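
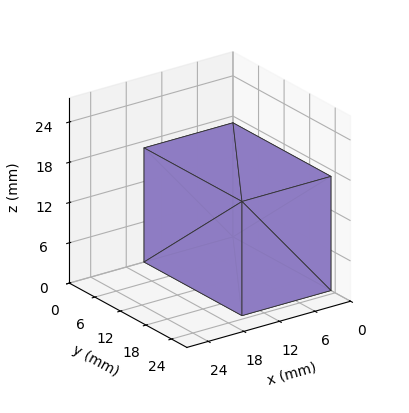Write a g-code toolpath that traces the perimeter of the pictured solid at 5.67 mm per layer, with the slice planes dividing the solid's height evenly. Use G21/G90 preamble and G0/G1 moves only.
Reading the render: the shape is a rectangular box, roughly 15 × 23 mm footprint and 17 mm tall (dimensions read to the nearest mm from the axis ticks). For the g-code, the solid's height is divided into equal slices at the stated Δz and each level perimeter traced with G1 moves after a G0 lift.

; perimeter-only toolpath
G21 ; units = mm
G90 ; absolute positioning
G28 ; home
; layer 1
G0 Z5.67
G0 X0.00 Y0.00
G1 X15.00 Y0.00
G1 X15.00 Y23.00
G1 X0.00 Y23.00
G1 X0.00 Y0.00
; layer 2
G0 Z11.33
G0 X0.00 Y0.00
G1 X15.00 Y0.00
G1 X15.00 Y23.00
G1 X0.00 Y23.00
G1 X0.00 Y0.00
; layer 3
G0 Z17.00
G0 X0.00 Y0.00
G1 X15.00 Y0.00
G1 X15.00 Y23.00
G1 X0.00 Y23.00
G1 X0.00 Y0.00
M2 ; end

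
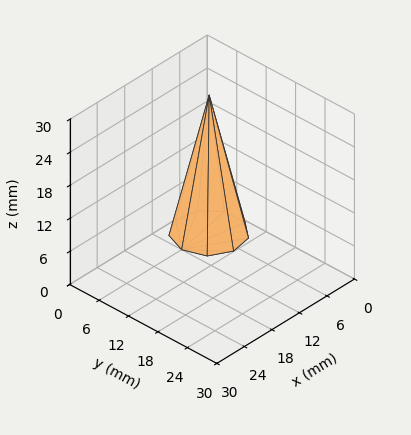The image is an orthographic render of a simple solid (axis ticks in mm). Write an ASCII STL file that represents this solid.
Reading the render: the shape is a regular 9-sided pyramid, base circumscribed radius ≈ 6 mm, apex at z ≈ 25 mm (dimensions read to the nearest mm from the axis ticks). For the STL, each face is triangulated and given an outward normal.

solid part
  facet normal 0.0000 0.0000 -1.0000
    outer loop
      vertex 7.0 11.9 0.0
      vertex 10.6 9.9 0.0
      vertex 12.0 6.0 0.0
    endloop
  endfacet
  facet normal 0.0000 0.0000 -1.0000
    outer loop
      vertex 3.0 11.2 0.0
      vertex 7.0 11.9 0.0
      vertex 12.0 6.0 0.0
    endloop
  endfacet
  facet normal 0.0000 0.0000 -1.0000
    outer loop
      vertex 0.4 8.1 0.0
      vertex 3.0 11.2 0.0
      vertex 12.0 6.0 0.0
    endloop
  endfacet
  facet normal 0.0000 0.0000 -1.0000
    outer loop
      vertex 0.4 3.9 0.0
      vertex 0.4 8.1 0.0
      vertex 12.0 6.0 0.0
    endloop
  endfacet
  facet normal 0.0000 0.0000 -1.0000
    outer loop
      vertex 3.0 0.8 0.0
      vertex 0.4 3.9 0.0
      vertex 12.0 6.0 0.0
    endloop
  endfacet
  facet normal 0.0000 0.0000 -1.0000
    outer loop
      vertex 7.0 0.1 0.0
      vertex 3.0 0.8 0.0
      vertex 12.0 6.0 0.0
    endloop
  endfacet
  facet normal 0.0000 0.0000 -1.0000
    outer loop
      vertex 10.6 2.1 0.0
      vertex 7.0 0.1 0.0
      vertex 12.0 6.0 0.0
    endloop
  endfacet
  facet normal 0.9181 0.3296 0.2203
    outer loop
      vertex 12.0 6.0 0.0
      vertex 10.6 9.9 0.0
      vertex 6.0 6.0 25.0
    endloop
  endfacet
  facet normal 0.4737 0.8527 0.2202
    outer loop
      vertex 10.6 9.9 0.0
      vertex 7.0 11.9 0.0
      vertex 6.0 6.0 25.0
    endloop
  endfacet
  facet normal -0.1682 0.9609 0.2200
    outer loop
      vertex 7.0 11.9 0.0
      vertex 3.0 11.2 0.0
      vertex 6.0 6.0 25.0
    endloop
  endfacet
  facet normal -0.7474 0.6269 0.2201
    outer loop
      vertex 3.0 11.2 0.0
      vertex 0.4 8.1 0.0
      vertex 6.0 6.0 25.0
    endloop
  endfacet
  facet normal -0.9758 0.0000 0.2186
    outer loop
      vertex 0.4 8.1 0.0
      vertex 0.4 3.9 0.0
      vertex 6.0 6.0 25.0
    endloop
  endfacet
  facet normal -0.7474 -0.6269 0.2201
    outer loop
      vertex 0.4 3.9 0.0
      vertex 3.0 0.8 0.0
      vertex 6.0 6.0 25.0
    endloop
  endfacet
  facet normal -0.1682 -0.9609 0.2200
    outer loop
      vertex 3.0 0.8 0.0
      vertex 7.0 0.1 0.0
      vertex 6.0 6.0 25.0
    endloop
  endfacet
  facet normal 0.4737 -0.8527 0.2202
    outer loop
      vertex 7.0 0.1 0.0
      vertex 10.6 2.1 0.0
      vertex 6.0 6.0 25.0
    endloop
  endfacet
  facet normal 0.9181 -0.3296 0.2203
    outer loop
      vertex 10.6 2.1 0.0
      vertex 12.0 6.0 0.0
      vertex 6.0 6.0 25.0
    endloop
  endfacet
endsolid part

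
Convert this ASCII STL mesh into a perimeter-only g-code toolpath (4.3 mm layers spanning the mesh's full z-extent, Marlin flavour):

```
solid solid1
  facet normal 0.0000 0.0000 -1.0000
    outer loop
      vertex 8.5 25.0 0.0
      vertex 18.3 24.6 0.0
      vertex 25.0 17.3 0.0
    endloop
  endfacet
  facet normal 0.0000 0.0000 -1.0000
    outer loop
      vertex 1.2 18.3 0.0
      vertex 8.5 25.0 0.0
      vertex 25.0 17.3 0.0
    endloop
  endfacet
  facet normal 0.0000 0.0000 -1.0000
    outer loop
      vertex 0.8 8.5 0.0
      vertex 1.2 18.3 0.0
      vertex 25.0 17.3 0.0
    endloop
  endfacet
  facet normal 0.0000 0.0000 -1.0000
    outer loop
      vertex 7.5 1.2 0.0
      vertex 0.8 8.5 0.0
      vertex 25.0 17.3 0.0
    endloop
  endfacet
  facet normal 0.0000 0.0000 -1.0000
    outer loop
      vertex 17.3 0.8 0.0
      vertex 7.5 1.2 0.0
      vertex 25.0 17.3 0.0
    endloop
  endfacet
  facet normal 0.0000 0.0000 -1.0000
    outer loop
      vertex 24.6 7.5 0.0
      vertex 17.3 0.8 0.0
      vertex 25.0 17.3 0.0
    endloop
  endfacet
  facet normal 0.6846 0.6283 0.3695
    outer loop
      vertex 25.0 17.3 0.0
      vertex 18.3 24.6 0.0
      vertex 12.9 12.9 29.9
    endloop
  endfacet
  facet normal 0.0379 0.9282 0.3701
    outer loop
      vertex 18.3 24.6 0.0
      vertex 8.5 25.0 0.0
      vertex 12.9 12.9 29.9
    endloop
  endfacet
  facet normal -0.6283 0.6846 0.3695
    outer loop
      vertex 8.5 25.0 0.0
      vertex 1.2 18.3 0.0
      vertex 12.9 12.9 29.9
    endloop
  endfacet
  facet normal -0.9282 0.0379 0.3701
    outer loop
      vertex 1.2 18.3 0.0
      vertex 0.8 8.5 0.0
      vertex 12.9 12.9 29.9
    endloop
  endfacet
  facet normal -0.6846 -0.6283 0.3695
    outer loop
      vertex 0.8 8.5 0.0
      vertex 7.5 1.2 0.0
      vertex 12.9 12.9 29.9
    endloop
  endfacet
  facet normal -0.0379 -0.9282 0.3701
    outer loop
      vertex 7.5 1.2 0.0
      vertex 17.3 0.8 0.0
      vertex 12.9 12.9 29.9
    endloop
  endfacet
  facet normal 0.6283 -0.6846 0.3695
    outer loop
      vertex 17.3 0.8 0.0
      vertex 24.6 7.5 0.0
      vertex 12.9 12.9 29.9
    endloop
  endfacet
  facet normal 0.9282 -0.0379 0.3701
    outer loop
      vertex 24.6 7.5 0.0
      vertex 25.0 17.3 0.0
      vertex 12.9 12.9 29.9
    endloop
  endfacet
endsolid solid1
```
; perimeter-only toolpath
G21 ; units = mm
G90 ; absolute positioning
G28 ; home
; layer 1
G0 Z4.3
G0 X23.3 Y16.7
G1 X17.5 Y22.9
G1 X9.1 Y23.3
G1 X2.9 Y17.5
G1 X2.5 Y9.1
G1 X8.3 Y2.9
G1 X16.7 Y2.5
G1 X22.9 Y8.3
G1 X23.3 Y16.7
; layer 2
G0 Z8.5
G0 X21.5 Y16.0
G1 X16.8 Y21.3
G1 X9.8 Y21.5
G1 X4.5 Y16.8
G1 X4.3 Y9.8
G1 X9.0 Y4.5
G1 X16.0 Y4.3
G1 X21.3 Y9.0
G1 X21.5 Y16.0
; layer 3
G0 Z12.8
G0 X19.8 Y15.4
G1 X16.0 Y19.6
G1 X10.4 Y19.8
G1 X6.2 Y16.0
G1 X6.0 Y10.4
G1 X9.8 Y6.2
G1 X15.4 Y6.0
G1 X19.6 Y9.8
G1 X19.8 Y15.4
; layer 4
G0 Z17.1
G0 X18.1 Y14.8
G1 X15.2 Y17.9
G1 X11.0 Y18.1
G1 X7.9 Y15.2
G1 X7.7 Y11.0
G1 X10.6 Y7.9
G1 X14.8 Y7.7
G1 X17.9 Y10.6
G1 X18.1 Y14.8
; layer 5
G0 Z21.4
G0 X16.4 Y14.2
G1 X14.4 Y16.2
G1 X11.6 Y16.4
G1 X9.6 Y14.4
G1 X9.4 Y11.6
G1 X11.4 Y9.6
G1 X14.2 Y9.4
G1 X16.2 Y11.4
G1 X16.4 Y14.2
; layer 6
G0 Z25.6
G0 X14.6 Y13.5
G1 X13.7 Y14.6
G1 X12.3 Y14.6
G1 X11.2 Y13.7
G1 X11.2 Y12.3
G1 X12.1 Y11.2
G1 X13.5 Y11.2
G1 X14.6 Y12.1
G1 X14.6 Y13.5
M2 ; end

The solid is a regular 8-sided pyramid, base circumscribed radius ≈ 12.9 mm, apex at z ≈ 29.9 mm. Slicing at Δz = 4.3 mm — 7 equal slices spanning the solid's height, so layer i sits at z = i·h/7 — gives 6 non-empty perimeters. Each is a 8-segment closed polygon; G0 lifts to the layer z and rapids to the start vertex, then G1 traces the edges. The cross-section shrinks linearly with z (the slice at the apex is degenerate and omitted).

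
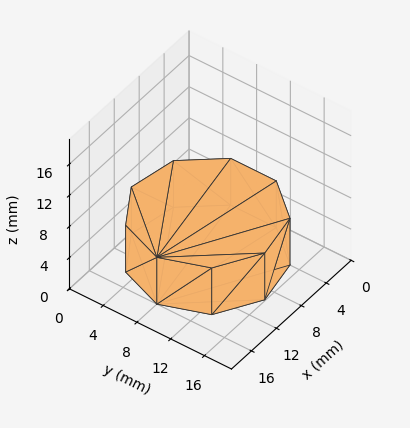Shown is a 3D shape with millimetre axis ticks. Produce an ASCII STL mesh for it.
Reading the render: the shape is a regular 9-sided prism (a cylinder approximated with 9 flat sides), circumscribed radius ≈ 8 mm, height ≈ 6 mm (dimensions read to the nearest mm from the axis ticks). For the STL, each face is triangulated and given an outward normal.

solid part
  facet normal 0.0000 0.0000 -1.0000
    outer loop
      vertex 9.4 15.9 0.0
      vertex 14.1 13.1 0.0
      vertex 16.0 8.0 0.0
    endloop
  endfacet
  facet normal 0.0000 0.0000 -1.0000
    outer loop
      vertex 4.0 14.9 0.0
      vertex 9.4 15.9 0.0
      vertex 16.0 8.0 0.0
    endloop
  endfacet
  facet normal 0.0000 0.0000 -1.0000
    outer loop
      vertex 0.5 10.7 0.0
      vertex 4.0 14.9 0.0
      vertex 16.0 8.0 0.0
    endloop
  endfacet
  facet normal 0.0000 0.0000 -1.0000
    outer loop
      vertex 0.5 5.3 0.0
      vertex 0.5 10.7 0.0
      vertex 16.0 8.0 0.0
    endloop
  endfacet
  facet normal 0.0000 0.0000 -1.0000
    outer loop
      vertex 4.0 1.1 0.0
      vertex 0.5 5.3 0.0
      vertex 16.0 8.0 0.0
    endloop
  endfacet
  facet normal 0.0000 0.0000 -1.0000
    outer loop
      vertex 9.4 0.1 0.0
      vertex 4.0 1.1 0.0
      vertex 16.0 8.0 0.0
    endloop
  endfacet
  facet normal 0.0000 0.0000 -1.0000
    outer loop
      vertex 14.1 2.9 0.0
      vertex 9.4 0.1 0.0
      vertex 16.0 8.0 0.0
    endloop
  endfacet
  facet normal 0.0000 0.0000 1.0000
    outer loop
      vertex 16.0 8.0 6.0
      vertex 14.1 13.1 6.0
      vertex 9.4 15.9 6.0
    endloop
  endfacet
  facet normal 0.0000 0.0000 1.0000
    outer loop
      vertex 16.0 8.0 6.0
      vertex 9.4 15.9 6.0
      vertex 4.0 14.9 6.0
    endloop
  endfacet
  facet normal 0.0000 0.0000 1.0000
    outer loop
      vertex 16.0 8.0 6.0
      vertex 4.0 14.9 6.0
      vertex 0.5 10.7 6.0
    endloop
  endfacet
  facet normal 0.0000 0.0000 1.0000
    outer loop
      vertex 16.0 8.0 6.0
      vertex 0.5 10.7 6.0
      vertex 0.5 5.3 6.0
    endloop
  endfacet
  facet normal 0.0000 0.0000 1.0000
    outer loop
      vertex 16.0 8.0 6.0
      vertex 0.5 5.3 6.0
      vertex 4.0 1.1 6.0
    endloop
  endfacet
  facet normal 0.0000 0.0000 1.0000
    outer loop
      vertex 16.0 8.0 6.0
      vertex 4.0 1.1 6.0
      vertex 9.4 0.1 6.0
    endloop
  endfacet
  facet normal 0.0000 0.0000 1.0000
    outer loop
      vertex 16.0 8.0 6.0
      vertex 9.4 0.1 6.0
      vertex 14.1 2.9 6.0
    endloop
  endfacet
  facet normal 0.9371 0.3491 0.0000
    outer loop
      vertex 16.0 8.0 0.0
      vertex 14.1 13.1 0.0
      vertex 14.1 13.1 6.0
    endloop
  endfacet
  facet normal 0.9371 0.3491 0.0000
    outer loop
      vertex 16.0 8.0 0.0
      vertex 14.1 13.1 6.0
      vertex 16.0 8.0 6.0
    endloop
  endfacet
  facet normal 0.5118 0.8591 0.0000
    outer loop
      vertex 14.1 13.1 0.0
      vertex 9.4 15.9 0.0
      vertex 9.4 15.9 6.0
    endloop
  endfacet
  facet normal 0.5118 0.8591 0.0000
    outer loop
      vertex 14.1 13.1 0.0
      vertex 9.4 15.9 6.0
      vertex 14.1 13.1 6.0
    endloop
  endfacet
  facet normal -0.1821 0.9833 0.0000
    outer loop
      vertex 9.4 15.9 0.0
      vertex 4.0 14.9 0.0
      vertex 4.0 14.9 6.0
    endloop
  endfacet
  facet normal -0.1821 0.9833 0.0000
    outer loop
      vertex 9.4 15.9 0.0
      vertex 4.0 14.9 6.0
      vertex 9.4 15.9 6.0
    endloop
  endfacet
  facet normal -0.7682 0.6402 0.0000
    outer loop
      vertex 4.0 14.9 0.0
      vertex 0.5 10.7 0.0
      vertex 0.5 10.7 6.0
    endloop
  endfacet
  facet normal -0.7682 0.6402 0.0000
    outer loop
      vertex 4.0 14.9 0.0
      vertex 0.5 10.7 6.0
      vertex 4.0 14.9 6.0
    endloop
  endfacet
  facet normal -1.0000 0.0000 0.0000
    outer loop
      vertex 0.5 10.7 0.0
      vertex 0.5 5.3 0.0
      vertex 0.5 5.3 6.0
    endloop
  endfacet
  facet normal -1.0000 0.0000 0.0000
    outer loop
      vertex 0.5 10.7 0.0
      vertex 0.5 5.3 6.0
      vertex 0.5 10.7 6.0
    endloop
  endfacet
  facet normal -0.7682 -0.6402 0.0000
    outer loop
      vertex 0.5 5.3 0.0
      vertex 4.0 1.1 0.0
      vertex 4.0 1.1 6.0
    endloop
  endfacet
  facet normal -0.7682 -0.6402 0.0000
    outer loop
      vertex 0.5 5.3 0.0
      vertex 4.0 1.1 6.0
      vertex 0.5 5.3 6.0
    endloop
  endfacet
  facet normal -0.1821 -0.9833 0.0000
    outer loop
      vertex 4.0 1.1 0.0
      vertex 9.4 0.1 0.0
      vertex 9.4 0.1 6.0
    endloop
  endfacet
  facet normal -0.1821 -0.9833 0.0000
    outer loop
      vertex 4.0 1.1 0.0
      vertex 9.4 0.1 6.0
      vertex 4.0 1.1 6.0
    endloop
  endfacet
  facet normal 0.5118 -0.8591 0.0000
    outer loop
      vertex 9.4 0.1 0.0
      vertex 14.1 2.9 0.0
      vertex 14.1 2.9 6.0
    endloop
  endfacet
  facet normal 0.5118 -0.8591 0.0000
    outer loop
      vertex 9.4 0.1 0.0
      vertex 14.1 2.9 6.0
      vertex 9.4 0.1 6.0
    endloop
  endfacet
  facet normal 0.9371 -0.3491 0.0000
    outer loop
      vertex 14.1 2.9 0.0
      vertex 16.0 8.0 0.0
      vertex 16.0 8.0 6.0
    endloop
  endfacet
  facet normal 0.9371 -0.3491 0.0000
    outer loop
      vertex 14.1 2.9 0.0
      vertex 16.0 8.0 6.0
      vertex 14.1 2.9 6.0
    endloop
  endfacet
endsolid part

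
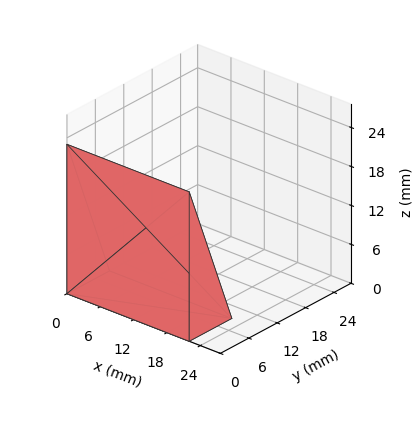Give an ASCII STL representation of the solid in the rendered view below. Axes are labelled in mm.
Reading the render: the shape is a wedge (ramp): 22 × 9 mm base, rising to 23 mm along the y=0 edge and sloping linearly to z=0 at y=9 (dimensions read to the nearest mm from the axis ticks). For the STL, each face is triangulated and given an outward normal.

solid part
  facet normal 0.0000 0.0000 -1.0000
    outer loop
      vertex 22.00 9.00 0.00
      vertex 22.00 0.00 0.00
      vertex 0.00 0.00 0.00
    endloop
  endfacet
  facet normal 0.0000 0.0000 -1.0000
    outer loop
      vertex 0.00 9.00 0.00
      vertex 22.00 9.00 0.00
      vertex 0.00 0.00 0.00
    endloop
  endfacet
  facet normal 0.0000 -1.0000 0.0000
    outer loop
      vertex 0.00 0.00 0.00
      vertex 22.00 0.00 0.00
      vertex 22.00 0.00 23.00
    endloop
  endfacet
  facet normal 0.0000 -1.0000 0.0000
    outer loop
      vertex 0.00 0.00 0.00
      vertex 22.00 0.00 23.00
      vertex 0.00 0.00 23.00
    endloop
  endfacet
  facet normal 0.0000 0.9312 0.3644
    outer loop
      vertex 0.00 0.00 23.00
      vertex 22.00 0.00 23.00
      vertex 22.00 9.00 0.00
    endloop
  endfacet
  facet normal 0.0000 0.9312 0.3644
    outer loop
      vertex 0.00 0.00 23.00
      vertex 22.00 9.00 0.00
      vertex 0.00 9.00 0.00
    endloop
  endfacet
  facet normal -1.0000 0.0000 0.0000
    outer loop
      vertex 0.00 0.00 23.00
      vertex 0.00 9.00 0.00
      vertex 0.00 0.00 0.00
    endloop
  endfacet
  facet normal 1.0000 0.0000 0.0000
    outer loop
      vertex 22.00 0.00 0.00
      vertex 22.00 9.00 0.00
      vertex 22.00 0.00 23.00
    endloop
  endfacet
endsolid part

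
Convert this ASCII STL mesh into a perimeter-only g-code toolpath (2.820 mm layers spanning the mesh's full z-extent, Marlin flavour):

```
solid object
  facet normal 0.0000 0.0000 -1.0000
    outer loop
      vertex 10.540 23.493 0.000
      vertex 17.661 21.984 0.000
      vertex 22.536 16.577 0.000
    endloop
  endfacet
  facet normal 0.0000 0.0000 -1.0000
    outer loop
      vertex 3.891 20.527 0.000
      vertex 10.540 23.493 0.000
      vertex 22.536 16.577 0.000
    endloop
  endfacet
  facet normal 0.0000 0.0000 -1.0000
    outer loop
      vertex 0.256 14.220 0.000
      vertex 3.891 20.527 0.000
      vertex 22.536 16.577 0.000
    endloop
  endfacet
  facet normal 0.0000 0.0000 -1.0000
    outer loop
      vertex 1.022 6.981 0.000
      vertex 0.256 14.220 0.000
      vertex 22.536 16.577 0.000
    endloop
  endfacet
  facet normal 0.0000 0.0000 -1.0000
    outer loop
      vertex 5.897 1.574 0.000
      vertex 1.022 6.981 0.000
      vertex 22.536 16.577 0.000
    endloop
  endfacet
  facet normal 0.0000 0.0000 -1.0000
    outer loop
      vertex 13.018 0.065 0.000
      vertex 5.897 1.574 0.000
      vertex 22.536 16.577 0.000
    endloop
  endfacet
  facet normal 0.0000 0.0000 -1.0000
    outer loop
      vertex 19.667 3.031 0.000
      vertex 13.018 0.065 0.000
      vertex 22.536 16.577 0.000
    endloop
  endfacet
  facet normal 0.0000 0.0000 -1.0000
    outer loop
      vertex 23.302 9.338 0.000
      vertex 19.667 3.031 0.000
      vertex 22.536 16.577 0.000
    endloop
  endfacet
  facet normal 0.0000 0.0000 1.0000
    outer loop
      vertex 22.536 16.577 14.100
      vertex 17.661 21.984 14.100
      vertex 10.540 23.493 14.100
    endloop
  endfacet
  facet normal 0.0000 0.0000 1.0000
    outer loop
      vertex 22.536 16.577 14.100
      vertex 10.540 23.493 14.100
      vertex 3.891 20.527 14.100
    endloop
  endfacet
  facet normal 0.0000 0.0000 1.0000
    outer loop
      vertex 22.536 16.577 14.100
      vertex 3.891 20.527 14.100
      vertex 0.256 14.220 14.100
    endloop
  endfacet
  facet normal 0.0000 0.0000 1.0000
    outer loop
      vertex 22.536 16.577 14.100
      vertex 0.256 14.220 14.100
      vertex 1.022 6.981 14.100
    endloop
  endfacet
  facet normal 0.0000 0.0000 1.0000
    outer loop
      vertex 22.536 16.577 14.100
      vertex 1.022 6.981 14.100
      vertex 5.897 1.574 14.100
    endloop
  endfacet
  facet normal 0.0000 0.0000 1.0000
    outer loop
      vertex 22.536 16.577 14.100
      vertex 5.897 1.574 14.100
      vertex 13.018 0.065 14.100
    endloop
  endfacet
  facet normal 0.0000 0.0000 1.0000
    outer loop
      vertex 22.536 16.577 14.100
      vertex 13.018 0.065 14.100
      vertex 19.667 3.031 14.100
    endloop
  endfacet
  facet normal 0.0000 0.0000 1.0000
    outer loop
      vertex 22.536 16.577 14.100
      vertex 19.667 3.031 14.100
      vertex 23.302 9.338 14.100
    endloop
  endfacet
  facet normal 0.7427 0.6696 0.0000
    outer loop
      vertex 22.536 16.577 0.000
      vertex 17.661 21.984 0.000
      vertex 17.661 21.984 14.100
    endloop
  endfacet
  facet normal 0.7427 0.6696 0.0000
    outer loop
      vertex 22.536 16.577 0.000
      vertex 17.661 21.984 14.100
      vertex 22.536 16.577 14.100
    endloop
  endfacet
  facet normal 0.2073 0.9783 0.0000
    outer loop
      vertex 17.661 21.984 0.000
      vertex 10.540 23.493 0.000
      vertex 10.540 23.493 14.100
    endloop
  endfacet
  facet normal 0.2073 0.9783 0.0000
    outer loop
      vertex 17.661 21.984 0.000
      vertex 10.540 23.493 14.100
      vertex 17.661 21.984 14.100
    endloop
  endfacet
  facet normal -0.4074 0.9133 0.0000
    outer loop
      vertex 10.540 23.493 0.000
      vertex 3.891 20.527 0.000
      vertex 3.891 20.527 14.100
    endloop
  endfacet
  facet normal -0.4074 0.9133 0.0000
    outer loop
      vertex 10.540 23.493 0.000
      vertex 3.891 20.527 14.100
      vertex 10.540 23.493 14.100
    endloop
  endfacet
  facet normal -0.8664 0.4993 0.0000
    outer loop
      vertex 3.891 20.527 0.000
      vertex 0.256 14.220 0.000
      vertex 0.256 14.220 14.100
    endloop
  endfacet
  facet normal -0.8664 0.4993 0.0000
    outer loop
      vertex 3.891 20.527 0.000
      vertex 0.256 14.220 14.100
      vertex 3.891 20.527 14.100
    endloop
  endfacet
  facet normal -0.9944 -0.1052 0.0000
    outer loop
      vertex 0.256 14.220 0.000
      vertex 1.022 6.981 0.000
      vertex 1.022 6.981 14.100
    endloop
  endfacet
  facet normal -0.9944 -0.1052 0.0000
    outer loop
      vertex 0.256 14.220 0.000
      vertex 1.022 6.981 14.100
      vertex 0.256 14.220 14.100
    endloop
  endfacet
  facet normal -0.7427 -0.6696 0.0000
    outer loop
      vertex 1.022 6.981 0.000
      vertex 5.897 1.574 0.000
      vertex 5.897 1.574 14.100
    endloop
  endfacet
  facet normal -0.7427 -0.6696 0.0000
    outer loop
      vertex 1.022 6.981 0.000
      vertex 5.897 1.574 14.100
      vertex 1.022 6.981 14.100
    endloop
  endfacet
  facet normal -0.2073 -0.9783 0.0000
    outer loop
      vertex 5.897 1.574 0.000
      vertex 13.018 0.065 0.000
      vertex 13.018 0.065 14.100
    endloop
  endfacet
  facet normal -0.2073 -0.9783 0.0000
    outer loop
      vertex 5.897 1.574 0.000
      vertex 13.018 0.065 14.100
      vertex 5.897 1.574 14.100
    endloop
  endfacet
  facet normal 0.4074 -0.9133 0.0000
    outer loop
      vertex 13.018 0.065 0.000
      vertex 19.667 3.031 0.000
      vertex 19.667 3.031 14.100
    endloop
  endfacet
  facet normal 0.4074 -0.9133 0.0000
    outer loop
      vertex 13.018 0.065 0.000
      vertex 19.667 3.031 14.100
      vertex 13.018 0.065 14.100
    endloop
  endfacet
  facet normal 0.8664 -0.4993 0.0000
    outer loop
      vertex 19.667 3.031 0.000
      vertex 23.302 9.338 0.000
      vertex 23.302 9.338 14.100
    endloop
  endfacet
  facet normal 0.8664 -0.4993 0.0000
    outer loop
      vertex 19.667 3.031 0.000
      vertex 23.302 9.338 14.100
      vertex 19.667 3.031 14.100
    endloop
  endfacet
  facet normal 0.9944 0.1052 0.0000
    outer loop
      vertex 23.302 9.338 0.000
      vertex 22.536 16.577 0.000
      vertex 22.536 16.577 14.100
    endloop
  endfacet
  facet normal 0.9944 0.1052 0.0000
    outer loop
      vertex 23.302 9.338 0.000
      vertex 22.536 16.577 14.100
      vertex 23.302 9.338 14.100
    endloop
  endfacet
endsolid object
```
; perimeter-only toolpath
G21 ; units = mm
G90 ; absolute positioning
G28 ; home
; layer 1
G0 Z2.820
G0 X22.536 Y16.577
G1 X17.661 Y21.984
G1 X10.540 Y23.493
G1 X3.891 Y20.527
G1 X0.256 Y14.220
G1 X1.022 Y6.981
G1 X5.897 Y1.574
G1 X13.018 Y0.065
G1 X19.667 Y3.031
G1 X23.302 Y9.338
G1 X22.536 Y16.577
; layer 2
G0 Z5.640
G0 X22.536 Y16.577
G1 X17.661 Y21.984
G1 X10.540 Y23.493
G1 X3.891 Y20.527
G1 X0.256 Y14.220
G1 X1.022 Y6.981
G1 X5.897 Y1.574
G1 X13.018 Y0.065
G1 X19.667 Y3.031
G1 X23.302 Y9.338
G1 X22.536 Y16.577
; layer 3
G0 Z8.460
G0 X22.536 Y16.577
G1 X17.661 Y21.984
G1 X10.540 Y23.493
G1 X3.891 Y20.527
G1 X0.256 Y14.220
G1 X1.022 Y6.981
G1 X5.897 Y1.574
G1 X13.018 Y0.065
G1 X19.667 Y3.031
G1 X23.302 Y9.338
G1 X22.536 Y16.577
; layer 4
G0 Z11.280
G0 X22.536 Y16.577
G1 X17.661 Y21.984
G1 X10.540 Y23.493
G1 X3.891 Y20.527
G1 X0.256 Y14.220
G1 X1.022 Y6.981
G1 X5.897 Y1.574
G1 X13.018 Y0.065
G1 X19.667 Y3.031
G1 X23.302 Y9.338
G1 X22.536 Y16.577
; layer 5
G0 Z14.100
G0 X22.536 Y16.577
G1 X17.661 Y21.984
G1 X10.540 Y23.493
G1 X3.891 Y20.527
G1 X0.256 Y14.220
G1 X1.022 Y6.981
G1 X5.897 Y1.574
G1 X13.018 Y0.065
G1 X19.667 Y3.031
G1 X23.302 Y9.338
G1 X22.536 Y16.577
M2 ; end

The solid is a regular 10-sided prism (a cylinder approximated with 10 flat sides), circumscribed radius ≈ 11.8 mm, height ≈ 14.1 mm. Slicing at Δz = 2.820 mm — 5 equal slices spanning the solid's height, so layer i sits at z = i·h/5 — gives 5 non-empty perimeters. Each is a 10-segment closed polygon; G0 lifts to the layer z and rapids to the start vertex, then G1 traces the edges.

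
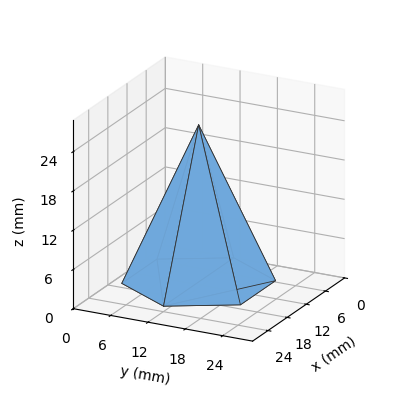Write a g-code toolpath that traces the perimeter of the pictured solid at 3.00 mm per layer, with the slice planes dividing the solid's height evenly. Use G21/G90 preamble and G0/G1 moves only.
Reading the render: the shape is a regular 6-sided pyramid, base circumscribed radius ≈ 11 mm, apex at z ≈ 24 mm (dimensions read to the nearest mm from the axis ticks). For the g-code, the solid's height is divided into equal slices at the stated Δz and each level perimeter traced with G1 moves after a G0 lift.

; perimeter-only toolpath
G21 ; units = mm
G90 ; absolute positioning
G28 ; home
; layer 1
G0 Z3.00
G0 X20.62 Y11.00
G1 X15.81 Y19.34
G1 X6.19 Y19.34
G1 X1.38 Y11.00
G1 X6.19 Y2.66
G1 X15.81 Y2.66
G1 X20.62 Y11.00
; layer 2
G0 Z6.00
G0 X19.25 Y11.00
G1 X15.12 Y18.15
G1 X6.88 Y18.15
G1 X2.75 Y11.00
G1 X6.88 Y3.85
G1 X15.12 Y3.85
G1 X19.25 Y11.00
; layer 3
G0 Z9.00
G0 X17.88 Y11.00
G1 X14.44 Y16.96
G1 X7.56 Y16.96
G1 X4.12 Y11.00
G1 X7.56 Y5.04
G1 X14.44 Y5.04
G1 X17.88 Y11.00
; layer 4
G0 Z12.00
G0 X16.50 Y11.00
G1 X13.75 Y15.77
G1 X8.25 Y15.77
G1 X5.50 Y11.00
G1 X8.25 Y6.24
G1 X13.75 Y6.24
G1 X16.50 Y11.00
; layer 5
G0 Z15.00
G0 X15.12 Y11.00
G1 X13.06 Y14.57
G1 X8.94 Y14.57
G1 X6.88 Y11.00
G1 X8.94 Y7.43
G1 X13.06 Y7.43
G1 X15.12 Y11.00
; layer 6
G0 Z18.00
G0 X13.75 Y11.00
G1 X12.38 Y13.38
G1 X9.62 Y13.38
G1 X8.25 Y11.00
G1 X9.62 Y8.62
G1 X12.38 Y8.62
G1 X13.75 Y11.00
; layer 7
G0 Z21.00
G0 X12.38 Y11.00
G1 X11.69 Y12.19
G1 X10.31 Y12.19
G1 X9.62 Y11.00
G1 X10.31 Y9.81
G1 X11.69 Y9.81
G1 X12.38 Y11.00
M2 ; end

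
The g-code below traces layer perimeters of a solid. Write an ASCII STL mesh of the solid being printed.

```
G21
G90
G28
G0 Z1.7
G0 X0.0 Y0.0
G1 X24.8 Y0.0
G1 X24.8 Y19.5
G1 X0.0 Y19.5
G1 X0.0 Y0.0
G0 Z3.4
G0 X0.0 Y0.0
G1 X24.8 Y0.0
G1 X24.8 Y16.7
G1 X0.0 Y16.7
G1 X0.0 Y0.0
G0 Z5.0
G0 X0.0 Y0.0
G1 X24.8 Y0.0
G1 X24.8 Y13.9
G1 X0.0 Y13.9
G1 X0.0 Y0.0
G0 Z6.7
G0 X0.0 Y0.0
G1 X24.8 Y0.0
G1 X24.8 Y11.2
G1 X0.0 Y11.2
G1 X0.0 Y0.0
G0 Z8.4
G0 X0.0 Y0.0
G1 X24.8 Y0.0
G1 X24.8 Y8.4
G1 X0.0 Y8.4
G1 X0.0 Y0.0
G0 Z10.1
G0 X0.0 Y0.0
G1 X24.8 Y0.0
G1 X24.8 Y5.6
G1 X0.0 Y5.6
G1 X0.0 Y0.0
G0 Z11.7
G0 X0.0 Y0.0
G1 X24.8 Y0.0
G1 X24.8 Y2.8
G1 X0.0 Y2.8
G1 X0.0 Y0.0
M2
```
solid part
  facet normal 0.0000 0.0000 -1.0000
    outer loop
      vertex 24.8 22.3 0.0
      vertex 24.8 0.0 0.0
      vertex 0.0 0.0 0.0
    endloop
  endfacet
  facet normal 0.0000 0.0000 -1.0000
    outer loop
      vertex 0.0 22.3 0.0
      vertex 24.8 22.3 0.0
      vertex 0.0 0.0 0.0
    endloop
  endfacet
  facet normal 0.0000 -1.0000 0.0000
    outer loop
      vertex 0.0 0.0 0.0
      vertex 24.8 0.0 0.0
      vertex 24.8 0.0 13.4
    endloop
  endfacet
  facet normal 0.0000 -1.0000 0.0000
    outer loop
      vertex 0.0 0.0 0.0
      vertex 24.8 0.0 13.4
      vertex 0.0 0.0 13.4
    endloop
  endfacet
  facet normal 0.0000 0.5151 0.8572
    outer loop
      vertex 0.0 0.0 13.4
      vertex 24.8 0.0 13.4
      vertex 24.8 22.3 0.0
    endloop
  endfacet
  facet normal 0.0000 0.5151 0.8572
    outer loop
      vertex 0.0 0.0 13.4
      vertex 24.8 22.3 0.0
      vertex 0.0 22.3 0.0
    endloop
  endfacet
  facet normal -1.0000 0.0000 0.0000
    outer loop
      vertex 0.0 0.0 13.4
      vertex 0.0 22.3 0.0
      vertex 0.0 0.0 0.0
    endloop
  endfacet
  facet normal 1.0000 0.0000 0.0000
    outer loop
      vertex 24.8 0.0 0.0
      vertex 24.8 22.3 0.0
      vertex 24.8 0.0 13.4
    endloop
  endfacet
endsolid part

The G0 Z moves step by Δz≈1.7 mm. The G1 loops shrink linearly with z, so the solid tapers from its base footprint up to z≈13.4. Closing with a flat bottom cap and the tapered top and triangulating gives 8 facets — a wedge (ramp): 24.8 × 22.3 mm base, rising to 13.4 mm along the y=0 edge and sloping linearly to z=0 at y=22.3.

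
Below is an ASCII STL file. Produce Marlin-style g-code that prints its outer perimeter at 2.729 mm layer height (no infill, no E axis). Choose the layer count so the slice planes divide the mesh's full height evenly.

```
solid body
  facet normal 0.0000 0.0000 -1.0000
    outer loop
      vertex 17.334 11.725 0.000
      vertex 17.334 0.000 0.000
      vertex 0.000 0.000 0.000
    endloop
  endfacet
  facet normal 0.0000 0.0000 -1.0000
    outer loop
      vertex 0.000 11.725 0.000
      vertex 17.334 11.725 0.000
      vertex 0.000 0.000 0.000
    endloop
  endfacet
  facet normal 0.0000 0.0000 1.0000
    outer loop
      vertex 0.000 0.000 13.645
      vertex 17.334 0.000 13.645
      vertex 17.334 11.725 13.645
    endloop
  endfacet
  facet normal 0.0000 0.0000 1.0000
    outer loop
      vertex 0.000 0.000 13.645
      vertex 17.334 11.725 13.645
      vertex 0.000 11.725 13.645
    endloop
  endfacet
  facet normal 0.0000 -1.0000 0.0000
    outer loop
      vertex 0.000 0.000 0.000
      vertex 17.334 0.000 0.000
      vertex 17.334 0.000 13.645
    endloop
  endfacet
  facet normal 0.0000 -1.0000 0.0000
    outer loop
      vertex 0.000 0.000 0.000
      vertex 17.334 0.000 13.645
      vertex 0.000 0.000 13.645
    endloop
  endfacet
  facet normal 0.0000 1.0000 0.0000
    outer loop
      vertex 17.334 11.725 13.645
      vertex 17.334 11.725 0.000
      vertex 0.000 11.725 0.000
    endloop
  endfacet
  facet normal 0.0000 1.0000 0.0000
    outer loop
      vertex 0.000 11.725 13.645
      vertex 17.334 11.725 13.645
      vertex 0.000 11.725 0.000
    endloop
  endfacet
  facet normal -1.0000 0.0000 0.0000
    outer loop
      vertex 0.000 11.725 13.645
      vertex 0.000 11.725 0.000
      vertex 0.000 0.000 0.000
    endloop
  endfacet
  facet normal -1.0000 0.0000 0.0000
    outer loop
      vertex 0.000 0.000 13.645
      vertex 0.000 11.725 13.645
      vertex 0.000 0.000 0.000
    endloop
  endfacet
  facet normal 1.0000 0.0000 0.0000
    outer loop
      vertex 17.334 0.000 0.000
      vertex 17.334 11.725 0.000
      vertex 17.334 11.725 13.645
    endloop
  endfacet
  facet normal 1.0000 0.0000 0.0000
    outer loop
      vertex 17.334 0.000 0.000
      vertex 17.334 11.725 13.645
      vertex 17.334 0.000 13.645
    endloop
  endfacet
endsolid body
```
; perimeter-only toolpath
G21 ; units = mm
G90 ; absolute positioning
G28 ; home
; layer 1
G0 Z2.729
G0 X0.000 Y0.000
G1 X17.334 Y0.000
G1 X17.334 Y11.725
G1 X0.000 Y11.725
G1 X0.000 Y0.000
; layer 2
G0 Z5.458
G0 X0.000 Y0.000
G1 X17.334 Y0.000
G1 X17.334 Y11.725
G1 X0.000 Y11.725
G1 X0.000 Y0.000
; layer 3
G0 Z8.187
G0 X0.000 Y0.000
G1 X17.334 Y0.000
G1 X17.334 Y11.725
G1 X0.000 Y11.725
G1 X0.000 Y0.000
; layer 4
G0 Z10.916
G0 X0.000 Y0.000
G1 X17.334 Y0.000
G1 X17.334 Y11.725
G1 X0.000 Y11.725
G1 X0.000 Y0.000
; layer 5
G0 Z13.645
G0 X0.000 Y0.000
G1 X17.334 Y0.000
G1 X17.334 Y11.725
G1 X0.000 Y11.725
G1 X0.000 Y0.000
M2 ; end

The solid is a rectangular box, roughly 17.3 × 11.7 mm footprint and 13.6 mm tall. Slicing at Δz = 2.729 mm — 5 equal slices spanning the solid's height, so layer i sits at z = i·h/5 — gives 5 non-empty perimeters. Each is a 4-segment closed polygon; G0 lifts to the layer z and rapids to the start vertex, then G1 traces the edges.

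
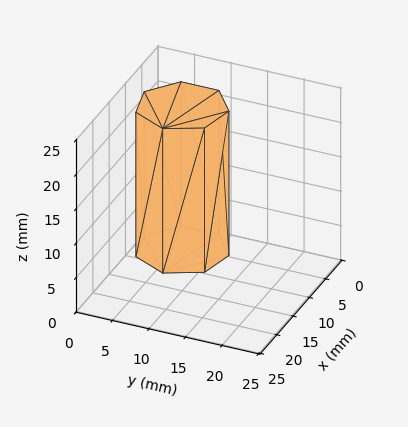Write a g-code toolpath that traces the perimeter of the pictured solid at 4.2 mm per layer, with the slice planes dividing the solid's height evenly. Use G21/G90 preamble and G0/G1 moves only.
Reading the render: the shape is a regular 7-sided prism (a cylinder approximated with 7 flat sides), circumscribed radius ≈ 6 mm, height ≈ 21 mm (dimensions read to the nearest mm from the axis ticks). For the g-code, the solid's height is divided into equal slices at the stated Δz and each level perimeter traced with G1 moves after a G0 lift.

; perimeter-only toolpath
G21 ; units = mm
G90 ; absolute positioning
G28 ; home
; layer 1
G0 Z4.2
G0 X12.0 Y6.0
G1 X9.7 Y10.7
G1 X4.7 Y11.8
G1 X0.6 Y8.6
G1 X0.6 Y3.4
G1 X4.7 Y0.2
G1 X9.7 Y1.3
G1 X12.0 Y6.0
; layer 2
G0 Z8.4
G0 X12.0 Y6.0
G1 X9.7 Y10.7
G1 X4.7 Y11.8
G1 X0.6 Y8.6
G1 X0.6 Y3.4
G1 X4.7 Y0.2
G1 X9.7 Y1.3
G1 X12.0 Y6.0
; layer 3
G0 Z12.6
G0 X12.0 Y6.0
G1 X9.7 Y10.7
G1 X4.7 Y11.8
G1 X0.6 Y8.6
G1 X0.6 Y3.4
G1 X4.7 Y0.2
G1 X9.7 Y1.3
G1 X12.0 Y6.0
; layer 4
G0 Z16.8
G0 X12.0 Y6.0
G1 X9.7 Y10.7
G1 X4.7 Y11.8
G1 X0.6 Y8.6
G1 X0.6 Y3.4
G1 X4.7 Y0.2
G1 X9.7 Y1.3
G1 X12.0 Y6.0
; layer 5
G0 Z21.0
G0 X12.0 Y6.0
G1 X9.7 Y10.7
G1 X4.7 Y11.8
G1 X0.6 Y8.6
G1 X0.6 Y3.4
G1 X4.7 Y0.2
G1 X9.7 Y1.3
G1 X12.0 Y6.0
M2 ; end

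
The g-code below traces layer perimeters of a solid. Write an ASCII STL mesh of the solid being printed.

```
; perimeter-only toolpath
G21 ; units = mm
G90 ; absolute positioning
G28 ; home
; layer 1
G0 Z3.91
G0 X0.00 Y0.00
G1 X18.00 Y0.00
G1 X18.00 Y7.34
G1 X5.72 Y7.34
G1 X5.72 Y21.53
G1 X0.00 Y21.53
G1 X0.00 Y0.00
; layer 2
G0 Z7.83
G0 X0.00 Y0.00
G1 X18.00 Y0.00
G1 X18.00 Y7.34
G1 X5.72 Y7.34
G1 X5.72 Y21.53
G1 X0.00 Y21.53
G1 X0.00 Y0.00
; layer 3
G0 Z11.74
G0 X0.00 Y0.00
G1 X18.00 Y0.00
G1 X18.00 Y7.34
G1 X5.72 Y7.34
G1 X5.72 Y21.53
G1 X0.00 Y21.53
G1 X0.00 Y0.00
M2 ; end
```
solid part
  facet normal 0.0000 0.0000 -1.0000
    outer loop
      vertex 18.00 7.34 0.00
      vertex 18.00 0.00 0.00
      vertex 0.00 0.00 0.00
    endloop
  endfacet
  facet normal 0.0000 0.0000 -1.0000
    outer loop
      vertex 5.72 7.34 0.00
      vertex 18.00 7.34 0.00
      vertex 0.00 0.00 0.00
    endloop
  endfacet
  facet normal 0.0000 0.0000 -1.0000
    outer loop
      vertex 5.72 21.53 0.00
      vertex 5.72 7.34 0.00
      vertex 0.00 0.00 0.00
    endloop
  endfacet
  facet normal 0.0000 0.0000 -1.0000
    outer loop
      vertex 0.00 21.53 0.00
      vertex 5.72 21.53 0.00
      vertex 0.00 0.00 0.00
    endloop
  endfacet
  facet normal 0.0000 0.0000 1.0000
    outer loop
      vertex 0.00 0.00 11.74
      vertex 18.00 0.00 11.74
      vertex 18.00 7.34 11.74
    endloop
  endfacet
  facet normal 0.0000 0.0000 1.0000
    outer loop
      vertex 0.00 0.00 11.74
      vertex 18.00 7.34 11.74
      vertex 5.72 7.34 11.74
    endloop
  endfacet
  facet normal 0.0000 0.0000 1.0000
    outer loop
      vertex 0.00 0.00 11.74
      vertex 5.72 7.34 11.74
      vertex 5.72 21.53 11.74
    endloop
  endfacet
  facet normal 0.0000 0.0000 1.0000
    outer loop
      vertex 0.00 0.00 11.74
      vertex 5.72 21.53 11.74
      vertex 0.00 21.53 11.74
    endloop
  endfacet
  facet normal 0.0000 -1.0000 0.0000
    outer loop
      vertex 0.00 0.00 0.00
      vertex 18.00 0.00 0.00
      vertex 18.00 0.00 11.74
    endloop
  endfacet
  facet normal 0.0000 -1.0000 0.0000
    outer loop
      vertex 0.00 0.00 0.00
      vertex 18.00 0.00 11.74
      vertex 0.00 0.00 11.74
    endloop
  endfacet
  facet normal 1.0000 0.0000 0.0000
    outer loop
      vertex 18.00 0.00 0.00
      vertex 18.00 7.34 0.00
      vertex 18.00 7.34 11.74
    endloop
  endfacet
  facet normal 1.0000 0.0000 0.0000
    outer loop
      vertex 18.00 0.00 0.00
      vertex 18.00 7.34 11.74
      vertex 18.00 0.00 11.74
    endloop
  endfacet
  facet normal 0.0000 1.0000 0.0000
    outer loop
      vertex 18.00 7.34 0.00
      vertex 5.72 7.34 0.00
      vertex 5.72 7.34 11.74
    endloop
  endfacet
  facet normal 0.0000 1.0000 0.0000
    outer loop
      vertex 18.00 7.34 0.00
      vertex 5.72 7.34 11.74
      vertex 18.00 7.34 11.74
    endloop
  endfacet
  facet normal 1.0000 0.0000 0.0000
    outer loop
      vertex 5.72 7.34 0.00
      vertex 5.72 21.53 0.00
      vertex 5.72 21.53 11.74
    endloop
  endfacet
  facet normal 1.0000 0.0000 0.0000
    outer loop
      vertex 5.72 7.34 0.00
      vertex 5.72 21.53 11.74
      vertex 5.72 7.34 11.74
    endloop
  endfacet
  facet normal 0.0000 1.0000 0.0000
    outer loop
      vertex 5.72 21.53 0.00
      vertex 0.00 21.53 0.00
      vertex 0.00 21.53 11.74
    endloop
  endfacet
  facet normal 0.0000 1.0000 0.0000
    outer loop
      vertex 5.72 21.53 0.00
      vertex 0.00 21.53 11.74
      vertex 5.72 21.53 11.74
    endloop
  endfacet
  facet normal -1.0000 0.0000 0.0000
    outer loop
      vertex 0.00 21.53 0.00
      vertex 0.00 0.00 0.00
      vertex 0.00 0.00 11.74
    endloop
  endfacet
  facet normal -1.0000 0.0000 0.0000
    outer loop
      vertex 0.00 21.53 0.00
      vertex 0.00 0.00 11.74
      vertex 0.00 21.53 11.74
    endloop
  endfacet
endsolid part

The G0 Z moves step by Δz≈3.91 mm. Every layer's G1 loop is the same polygon, so the solid is a straight extrusion of it from z=0 to z≈11.7. Closing with flat bottom and top caps and triangulating gives 20 facets — an L-shaped prism: outer 18 × 21.5 mm, arm thicknesses ≈ 7.34 mm (horizontal) and 5.72 mm (vertical), extruded 11.7 mm in z.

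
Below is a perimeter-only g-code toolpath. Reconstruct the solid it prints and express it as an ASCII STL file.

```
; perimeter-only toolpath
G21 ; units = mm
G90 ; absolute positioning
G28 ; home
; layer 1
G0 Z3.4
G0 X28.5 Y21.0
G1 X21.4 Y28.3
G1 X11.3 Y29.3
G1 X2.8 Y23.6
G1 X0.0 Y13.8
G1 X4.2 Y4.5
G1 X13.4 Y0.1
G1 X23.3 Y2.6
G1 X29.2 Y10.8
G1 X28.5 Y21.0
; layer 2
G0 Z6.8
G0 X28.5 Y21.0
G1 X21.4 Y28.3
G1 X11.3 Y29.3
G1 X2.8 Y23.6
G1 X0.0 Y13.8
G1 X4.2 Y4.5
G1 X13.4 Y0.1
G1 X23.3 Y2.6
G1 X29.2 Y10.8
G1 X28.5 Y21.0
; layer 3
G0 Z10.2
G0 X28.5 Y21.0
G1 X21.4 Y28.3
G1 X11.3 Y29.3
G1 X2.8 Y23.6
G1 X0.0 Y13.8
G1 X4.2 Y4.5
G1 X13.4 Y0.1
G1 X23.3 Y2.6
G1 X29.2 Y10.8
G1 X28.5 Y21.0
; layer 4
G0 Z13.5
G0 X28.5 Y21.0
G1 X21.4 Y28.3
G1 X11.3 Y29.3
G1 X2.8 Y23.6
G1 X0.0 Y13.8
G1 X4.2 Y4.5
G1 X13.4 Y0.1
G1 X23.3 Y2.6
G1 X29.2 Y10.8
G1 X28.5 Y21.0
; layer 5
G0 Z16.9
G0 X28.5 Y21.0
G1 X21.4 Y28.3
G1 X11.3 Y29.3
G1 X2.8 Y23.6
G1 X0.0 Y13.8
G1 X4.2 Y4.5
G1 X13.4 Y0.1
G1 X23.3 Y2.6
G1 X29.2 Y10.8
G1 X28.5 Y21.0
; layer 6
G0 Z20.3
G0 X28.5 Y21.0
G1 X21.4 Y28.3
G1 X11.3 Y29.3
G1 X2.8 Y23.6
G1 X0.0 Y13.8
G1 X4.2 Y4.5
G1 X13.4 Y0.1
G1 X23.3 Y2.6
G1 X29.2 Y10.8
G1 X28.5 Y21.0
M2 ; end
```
solid part
  facet normal 0.0000 0.0000 -1.0000
    outer loop
      vertex 11.3 29.3 0.0
      vertex 21.4 28.3 0.0
      vertex 28.5 21.0 0.0
    endloop
  endfacet
  facet normal 0.0000 0.0000 -1.0000
    outer loop
      vertex 2.8 23.6 0.0
      vertex 11.3 29.3 0.0
      vertex 28.5 21.0 0.0
    endloop
  endfacet
  facet normal 0.0000 0.0000 -1.0000
    outer loop
      vertex 0.0 13.8 0.0
      vertex 2.8 23.6 0.0
      vertex 28.5 21.0 0.0
    endloop
  endfacet
  facet normal 0.0000 0.0000 -1.0000
    outer loop
      vertex 4.2 4.5 0.0
      vertex 0.0 13.8 0.0
      vertex 28.5 21.0 0.0
    endloop
  endfacet
  facet normal 0.0000 0.0000 -1.0000
    outer loop
      vertex 13.4 0.1 0.0
      vertex 4.2 4.5 0.0
      vertex 28.5 21.0 0.0
    endloop
  endfacet
  facet normal 0.0000 0.0000 -1.0000
    outer loop
      vertex 23.3 2.6 0.0
      vertex 13.4 0.1 0.0
      vertex 28.5 21.0 0.0
    endloop
  endfacet
  facet normal 0.0000 0.0000 -1.0000
    outer loop
      vertex 29.2 10.8 0.0
      vertex 23.3 2.6 0.0
      vertex 28.5 21.0 0.0
    endloop
  endfacet
  facet normal 0.0000 0.0000 1.0000
    outer loop
      vertex 28.5 21.0 20.3
      vertex 21.4 28.3 20.3
      vertex 11.3 29.3 20.3
    endloop
  endfacet
  facet normal 0.0000 0.0000 1.0000
    outer loop
      vertex 28.5 21.0 20.3
      vertex 11.3 29.3 20.3
      vertex 2.8 23.6 20.3
    endloop
  endfacet
  facet normal 0.0000 0.0000 1.0000
    outer loop
      vertex 28.5 21.0 20.3
      vertex 2.8 23.6 20.3
      vertex 0.0 13.8 20.3
    endloop
  endfacet
  facet normal 0.0000 0.0000 1.0000
    outer loop
      vertex 28.5 21.0 20.3
      vertex 0.0 13.8 20.3
      vertex 4.2 4.5 20.3
    endloop
  endfacet
  facet normal 0.0000 0.0000 1.0000
    outer loop
      vertex 28.5 21.0 20.3
      vertex 4.2 4.5 20.3
      vertex 13.4 0.1 20.3
    endloop
  endfacet
  facet normal 0.0000 0.0000 1.0000
    outer loop
      vertex 28.5 21.0 20.3
      vertex 13.4 0.1 20.3
      vertex 23.3 2.6 20.3
    endloop
  endfacet
  facet normal 0.0000 0.0000 1.0000
    outer loop
      vertex 28.5 21.0 20.3
      vertex 23.3 2.6 20.3
      vertex 29.2 10.8 20.3
    endloop
  endfacet
  facet normal 0.7169 0.6972 0.0000
    outer loop
      vertex 28.5 21.0 0.0
      vertex 21.4 28.3 0.0
      vertex 21.4 28.3 20.3
    endloop
  endfacet
  facet normal 0.7169 0.6972 0.0000
    outer loop
      vertex 28.5 21.0 0.0
      vertex 21.4 28.3 20.3
      vertex 28.5 21.0 20.3
    endloop
  endfacet
  facet normal 0.0985 0.9951 0.0000
    outer loop
      vertex 21.4 28.3 0.0
      vertex 11.3 29.3 0.0
      vertex 11.3 29.3 20.3
    endloop
  endfacet
  facet normal 0.0985 0.9951 0.0000
    outer loop
      vertex 21.4 28.3 0.0
      vertex 11.3 29.3 20.3
      vertex 21.4 28.3 20.3
    endloop
  endfacet
  facet normal -0.5570 0.8305 0.0000
    outer loop
      vertex 11.3 29.3 0.0
      vertex 2.8 23.6 0.0
      vertex 2.8 23.6 20.3
    endloop
  endfacet
  facet normal -0.5570 0.8305 0.0000
    outer loop
      vertex 11.3 29.3 0.0
      vertex 2.8 23.6 20.3
      vertex 11.3 29.3 20.3
    endloop
  endfacet
  facet normal -0.9615 0.2747 0.0000
    outer loop
      vertex 2.8 23.6 0.0
      vertex 0.0 13.8 0.0
      vertex 0.0 13.8 20.3
    endloop
  endfacet
  facet normal -0.9615 0.2747 0.0000
    outer loop
      vertex 2.8 23.6 0.0
      vertex 0.0 13.8 20.3
      vertex 2.8 23.6 20.3
    endloop
  endfacet
  facet normal -0.9114 -0.4116 0.0000
    outer loop
      vertex 0.0 13.8 0.0
      vertex 4.2 4.5 0.0
      vertex 4.2 4.5 20.3
    endloop
  endfacet
  facet normal -0.9114 -0.4116 0.0000
    outer loop
      vertex 0.0 13.8 0.0
      vertex 4.2 4.5 20.3
      vertex 0.0 13.8 20.3
    endloop
  endfacet
  facet normal -0.4315 -0.9021 0.0000
    outer loop
      vertex 4.2 4.5 0.0
      vertex 13.4 0.1 0.0
      vertex 13.4 0.1 20.3
    endloop
  endfacet
  facet normal -0.4315 -0.9021 0.0000
    outer loop
      vertex 4.2 4.5 0.0
      vertex 13.4 0.1 20.3
      vertex 4.2 4.5 20.3
    endloop
  endfacet
  facet normal 0.2448 -0.9696 0.0000
    outer loop
      vertex 13.4 0.1 0.0
      vertex 23.3 2.6 0.0
      vertex 23.3 2.6 20.3
    endloop
  endfacet
  facet normal 0.2448 -0.9696 0.0000
    outer loop
      vertex 13.4 0.1 0.0
      vertex 23.3 2.6 20.3
      vertex 13.4 0.1 20.3
    endloop
  endfacet
  facet normal 0.8117 -0.5840 0.0000
    outer loop
      vertex 23.3 2.6 0.0
      vertex 29.2 10.8 0.0
      vertex 29.2 10.8 20.3
    endloop
  endfacet
  facet normal 0.8117 -0.5840 0.0000
    outer loop
      vertex 23.3 2.6 0.0
      vertex 29.2 10.8 20.3
      vertex 23.3 2.6 20.3
    endloop
  endfacet
  facet normal 0.9977 0.0685 0.0000
    outer loop
      vertex 29.2 10.8 0.0
      vertex 28.5 21.0 0.0
      vertex 28.5 21.0 20.3
    endloop
  endfacet
  facet normal 0.9977 0.0685 0.0000
    outer loop
      vertex 29.2 10.8 0.0
      vertex 28.5 21.0 20.3
      vertex 29.2 10.8 20.3
    endloop
  endfacet
endsolid part

The G0 Z moves step by Δz≈3.4 mm. Every layer's G1 loop is the same polygon, so the solid is a straight extrusion of it from z=0 to z≈20.3. Closing with flat bottom and top caps and triangulating gives 32 facets — a regular 9-sided prism (a cylinder approximated with 9 flat sides), circumscribed radius ≈ 14.9 mm, height ≈ 20.3 mm.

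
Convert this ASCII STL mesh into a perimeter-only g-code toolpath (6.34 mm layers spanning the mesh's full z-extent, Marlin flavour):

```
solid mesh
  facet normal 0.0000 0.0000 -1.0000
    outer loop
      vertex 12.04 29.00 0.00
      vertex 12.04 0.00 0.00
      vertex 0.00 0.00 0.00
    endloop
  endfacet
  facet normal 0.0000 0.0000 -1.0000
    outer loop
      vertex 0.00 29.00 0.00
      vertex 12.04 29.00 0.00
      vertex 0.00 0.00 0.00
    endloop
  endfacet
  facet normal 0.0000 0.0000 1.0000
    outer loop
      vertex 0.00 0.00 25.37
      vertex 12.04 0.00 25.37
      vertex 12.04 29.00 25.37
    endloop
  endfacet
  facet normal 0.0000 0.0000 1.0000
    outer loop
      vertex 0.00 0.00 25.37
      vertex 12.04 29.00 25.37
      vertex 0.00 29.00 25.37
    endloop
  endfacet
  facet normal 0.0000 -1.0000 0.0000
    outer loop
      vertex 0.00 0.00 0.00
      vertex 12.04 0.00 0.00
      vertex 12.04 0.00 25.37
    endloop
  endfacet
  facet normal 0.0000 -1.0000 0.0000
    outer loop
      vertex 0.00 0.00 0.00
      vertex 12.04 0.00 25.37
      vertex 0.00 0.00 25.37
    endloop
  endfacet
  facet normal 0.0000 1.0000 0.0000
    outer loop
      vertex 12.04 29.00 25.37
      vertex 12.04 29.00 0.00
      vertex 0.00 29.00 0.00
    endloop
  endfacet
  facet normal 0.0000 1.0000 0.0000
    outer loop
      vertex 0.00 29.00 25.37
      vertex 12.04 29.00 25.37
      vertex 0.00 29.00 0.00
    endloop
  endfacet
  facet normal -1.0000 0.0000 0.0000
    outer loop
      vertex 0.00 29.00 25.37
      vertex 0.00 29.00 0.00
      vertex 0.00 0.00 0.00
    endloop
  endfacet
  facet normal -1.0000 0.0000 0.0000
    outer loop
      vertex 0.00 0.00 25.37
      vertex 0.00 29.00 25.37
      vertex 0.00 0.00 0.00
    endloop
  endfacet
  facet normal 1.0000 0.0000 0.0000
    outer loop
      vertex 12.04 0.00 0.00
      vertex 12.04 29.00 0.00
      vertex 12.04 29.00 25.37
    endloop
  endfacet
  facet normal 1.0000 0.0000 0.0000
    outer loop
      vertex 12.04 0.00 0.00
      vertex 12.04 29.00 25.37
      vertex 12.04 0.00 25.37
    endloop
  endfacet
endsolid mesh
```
; perimeter-only toolpath
G21 ; units = mm
G90 ; absolute positioning
G28 ; home
; layer 1
G0 Z6.34
G0 X0.00 Y0.00
G1 X12.04 Y0.00
G1 X12.04 Y29.00
G1 X0.00 Y29.00
G1 X0.00 Y0.00
; layer 2
G0 Z12.69
G0 X0.00 Y0.00
G1 X12.04 Y0.00
G1 X12.04 Y29.00
G1 X0.00 Y29.00
G1 X0.00 Y0.00
; layer 3
G0 Z19.03
G0 X0.00 Y0.00
G1 X12.04 Y0.00
G1 X12.04 Y29.00
G1 X0.00 Y29.00
G1 X0.00 Y0.00
; layer 4
G0 Z25.37
G0 X0.00 Y0.00
G1 X12.04 Y0.00
G1 X12.04 Y29.00
G1 X0.00 Y29.00
G1 X0.00 Y0.00
M2 ; end

The solid is a rectangular box, roughly 12 × 29 mm footprint and 25.4 mm tall. Slicing at Δz = 6.34 mm — 4 equal slices spanning the solid's height, so layer i sits at z = i·h/4 — gives 4 non-empty perimeters. Each is a 4-segment closed polygon; G0 lifts to the layer z and rapids to the start vertex, then G1 traces the edges.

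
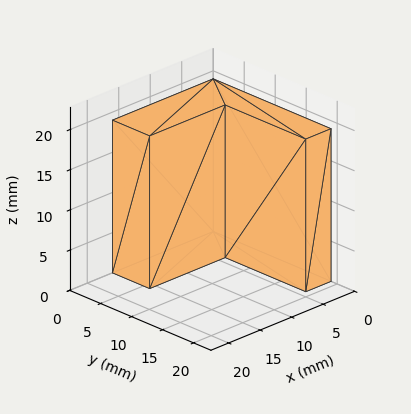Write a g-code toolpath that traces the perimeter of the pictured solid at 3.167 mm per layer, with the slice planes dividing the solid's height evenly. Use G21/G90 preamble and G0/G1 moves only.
Reading the render: the shape is an L-shaped prism: outer 16 × 19 mm, arm thicknesses ≈ 6 mm (horizontal) and 4 mm (vertical), extruded 19 mm in z (dimensions read to the nearest mm from the axis ticks). For the g-code, the solid's height is divided into equal slices at the stated Δz and each level perimeter traced with G1 moves after a G0 lift.

; perimeter-only toolpath
G21 ; units = mm
G90 ; absolute positioning
G28 ; home
; layer 1
G0 Z3.167
G0 X0.000 Y0.000
G1 X16.000 Y0.000
G1 X16.000 Y6.000
G1 X4.000 Y6.000
G1 X4.000 Y19.000
G1 X0.000 Y19.000
G1 X0.000 Y0.000
; layer 2
G0 Z6.333
G0 X0.000 Y0.000
G1 X16.000 Y0.000
G1 X16.000 Y6.000
G1 X4.000 Y6.000
G1 X4.000 Y19.000
G1 X0.000 Y19.000
G1 X0.000 Y0.000
; layer 3
G0 Z9.500
G0 X0.000 Y0.000
G1 X16.000 Y0.000
G1 X16.000 Y6.000
G1 X4.000 Y6.000
G1 X4.000 Y19.000
G1 X0.000 Y19.000
G1 X0.000 Y0.000
; layer 4
G0 Z12.667
G0 X0.000 Y0.000
G1 X16.000 Y0.000
G1 X16.000 Y6.000
G1 X4.000 Y6.000
G1 X4.000 Y19.000
G1 X0.000 Y19.000
G1 X0.000 Y0.000
; layer 5
G0 Z15.833
G0 X0.000 Y0.000
G1 X16.000 Y0.000
G1 X16.000 Y6.000
G1 X4.000 Y6.000
G1 X4.000 Y19.000
G1 X0.000 Y19.000
G1 X0.000 Y0.000
; layer 6
G0 Z19.000
G0 X0.000 Y0.000
G1 X16.000 Y0.000
G1 X16.000 Y6.000
G1 X4.000 Y6.000
G1 X4.000 Y19.000
G1 X0.000 Y19.000
G1 X0.000 Y0.000
M2 ; end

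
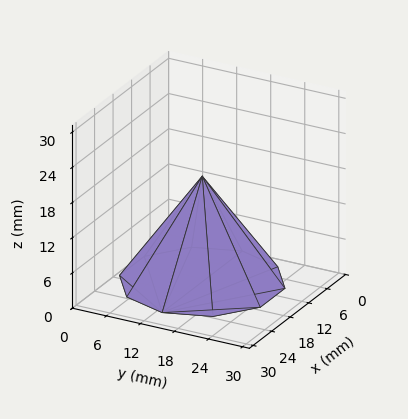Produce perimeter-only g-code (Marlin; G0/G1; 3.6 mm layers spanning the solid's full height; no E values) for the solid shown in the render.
Reading the render: the shape is a regular 10-sided pyramid, base circumscribed radius ≈ 13 mm, apex at z ≈ 18 mm (dimensions read to the nearest mm from the axis ticks). For the g-code, the solid's height is divided into equal slices at the stated Δz and each level perimeter traced with G1 moves after a G0 lift.

; perimeter-only toolpath
G21 ; units = mm
G90 ; absolute positioning
G28 ; home
; layer 1
G0 Z3.6
G0 X23.4 Y13.0
G1 X21.4 Y19.1
G1 X16.2 Y22.9
G1 X9.8 Y22.9
G1 X4.6 Y19.1
G1 X2.6 Y13.0
G1 X4.6 Y6.9
G1 X9.8 Y3.1
G1 X16.2 Y3.1
G1 X21.4 Y6.9
G1 X23.4 Y13.0
; layer 2
G0 Z7.2
G0 X20.8 Y13.0
G1 X19.3 Y17.6
G1 X15.4 Y20.4
G1 X10.6 Y20.4
G1 X6.7 Y17.6
G1 X5.2 Y13.0
G1 X6.7 Y8.4
G1 X10.6 Y5.6
G1 X15.4 Y5.6
G1 X19.3 Y8.4
G1 X20.8 Y13.0
; layer 3
G0 Z10.8
G0 X18.2 Y13.0
G1 X17.2 Y16.0
G1 X14.6 Y18.0
G1 X11.4 Y18.0
G1 X8.8 Y16.0
G1 X7.8 Y13.0
G1 X8.8 Y10.0
G1 X11.4 Y8.0
G1 X14.6 Y8.0
G1 X17.2 Y10.0
G1 X18.2 Y13.0
; layer 4
G0 Z14.4
G0 X15.6 Y13.0
G1 X15.1 Y14.5
G1 X13.8 Y15.5
G1 X12.2 Y15.5
G1 X10.9 Y14.5
G1 X10.4 Y13.0
G1 X10.9 Y11.5
G1 X12.2 Y10.5
G1 X13.8 Y10.5
G1 X15.1 Y11.5
G1 X15.6 Y13.0
M2 ; end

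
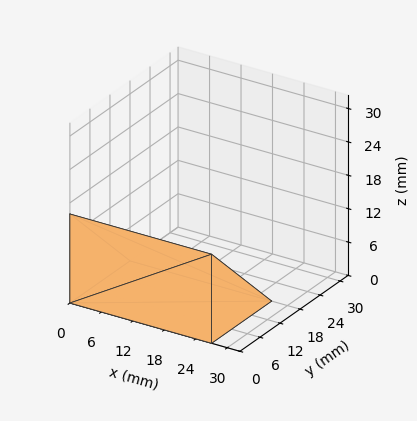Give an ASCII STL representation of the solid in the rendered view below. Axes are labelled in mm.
Reading the render: the shape is a wedge (ramp): 27 × 18 mm base, rising to 16 mm along the y=0 edge and sloping linearly to z=0 at y=18 (dimensions read to the nearest mm from the axis ticks). For the STL, each face is triangulated and given an outward normal.

solid part
  facet normal 0.0000 0.0000 -1.0000
    outer loop
      vertex 27.0 18.0 0.0
      vertex 27.0 0.0 0.0
      vertex 0.0 0.0 0.0
    endloop
  endfacet
  facet normal 0.0000 0.0000 -1.0000
    outer loop
      vertex 0.0 18.0 0.0
      vertex 27.0 18.0 0.0
      vertex 0.0 0.0 0.0
    endloop
  endfacet
  facet normal 0.0000 -1.0000 0.0000
    outer loop
      vertex 0.0 0.0 0.0
      vertex 27.0 0.0 0.0
      vertex 27.0 0.0 16.0
    endloop
  endfacet
  facet normal 0.0000 -1.0000 0.0000
    outer loop
      vertex 0.0 0.0 0.0
      vertex 27.0 0.0 16.0
      vertex 0.0 0.0 16.0
    endloop
  endfacet
  facet normal 0.0000 0.6644 0.7474
    outer loop
      vertex 0.0 0.0 16.0
      vertex 27.0 0.0 16.0
      vertex 27.0 18.0 0.0
    endloop
  endfacet
  facet normal 0.0000 0.6644 0.7474
    outer loop
      vertex 0.0 0.0 16.0
      vertex 27.0 18.0 0.0
      vertex 0.0 18.0 0.0
    endloop
  endfacet
  facet normal -1.0000 0.0000 0.0000
    outer loop
      vertex 0.0 0.0 16.0
      vertex 0.0 18.0 0.0
      vertex 0.0 0.0 0.0
    endloop
  endfacet
  facet normal 1.0000 0.0000 0.0000
    outer loop
      vertex 27.0 0.0 0.0
      vertex 27.0 18.0 0.0
      vertex 27.0 0.0 16.0
    endloop
  endfacet
endsolid part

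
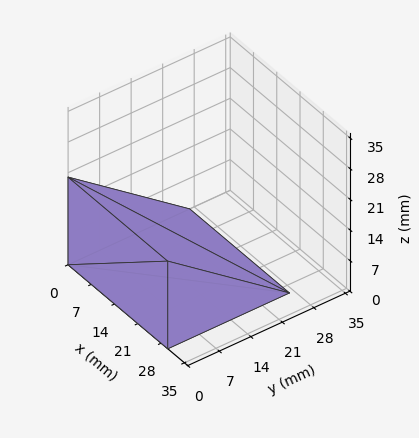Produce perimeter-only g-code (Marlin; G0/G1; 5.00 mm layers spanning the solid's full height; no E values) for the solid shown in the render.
Reading the render: the shape is a wedge (ramp): 30 × 27 mm base, rising to 20 mm along the y=0 edge and sloping linearly to z=0 at y=27 (dimensions read to the nearest mm from the axis ticks). For the g-code, the solid's height is divided into equal slices at the stated Δz and each level perimeter traced with G1 moves after a G0 lift.

; perimeter-only toolpath
G21 ; units = mm
G90 ; absolute positioning
G28 ; home
; layer 1
G0 Z5.00
G0 X0.00 Y0.00
G1 X30.00 Y0.00
G1 X30.00 Y20.25
G1 X0.00 Y20.25
G1 X0.00 Y0.00
; layer 2
G0 Z10.00
G0 X0.00 Y0.00
G1 X30.00 Y0.00
G1 X30.00 Y13.50
G1 X0.00 Y13.50
G1 X0.00 Y0.00
; layer 3
G0 Z15.00
G0 X0.00 Y0.00
G1 X30.00 Y0.00
G1 X30.00 Y6.75
G1 X0.00 Y6.75
G1 X0.00 Y0.00
M2 ; end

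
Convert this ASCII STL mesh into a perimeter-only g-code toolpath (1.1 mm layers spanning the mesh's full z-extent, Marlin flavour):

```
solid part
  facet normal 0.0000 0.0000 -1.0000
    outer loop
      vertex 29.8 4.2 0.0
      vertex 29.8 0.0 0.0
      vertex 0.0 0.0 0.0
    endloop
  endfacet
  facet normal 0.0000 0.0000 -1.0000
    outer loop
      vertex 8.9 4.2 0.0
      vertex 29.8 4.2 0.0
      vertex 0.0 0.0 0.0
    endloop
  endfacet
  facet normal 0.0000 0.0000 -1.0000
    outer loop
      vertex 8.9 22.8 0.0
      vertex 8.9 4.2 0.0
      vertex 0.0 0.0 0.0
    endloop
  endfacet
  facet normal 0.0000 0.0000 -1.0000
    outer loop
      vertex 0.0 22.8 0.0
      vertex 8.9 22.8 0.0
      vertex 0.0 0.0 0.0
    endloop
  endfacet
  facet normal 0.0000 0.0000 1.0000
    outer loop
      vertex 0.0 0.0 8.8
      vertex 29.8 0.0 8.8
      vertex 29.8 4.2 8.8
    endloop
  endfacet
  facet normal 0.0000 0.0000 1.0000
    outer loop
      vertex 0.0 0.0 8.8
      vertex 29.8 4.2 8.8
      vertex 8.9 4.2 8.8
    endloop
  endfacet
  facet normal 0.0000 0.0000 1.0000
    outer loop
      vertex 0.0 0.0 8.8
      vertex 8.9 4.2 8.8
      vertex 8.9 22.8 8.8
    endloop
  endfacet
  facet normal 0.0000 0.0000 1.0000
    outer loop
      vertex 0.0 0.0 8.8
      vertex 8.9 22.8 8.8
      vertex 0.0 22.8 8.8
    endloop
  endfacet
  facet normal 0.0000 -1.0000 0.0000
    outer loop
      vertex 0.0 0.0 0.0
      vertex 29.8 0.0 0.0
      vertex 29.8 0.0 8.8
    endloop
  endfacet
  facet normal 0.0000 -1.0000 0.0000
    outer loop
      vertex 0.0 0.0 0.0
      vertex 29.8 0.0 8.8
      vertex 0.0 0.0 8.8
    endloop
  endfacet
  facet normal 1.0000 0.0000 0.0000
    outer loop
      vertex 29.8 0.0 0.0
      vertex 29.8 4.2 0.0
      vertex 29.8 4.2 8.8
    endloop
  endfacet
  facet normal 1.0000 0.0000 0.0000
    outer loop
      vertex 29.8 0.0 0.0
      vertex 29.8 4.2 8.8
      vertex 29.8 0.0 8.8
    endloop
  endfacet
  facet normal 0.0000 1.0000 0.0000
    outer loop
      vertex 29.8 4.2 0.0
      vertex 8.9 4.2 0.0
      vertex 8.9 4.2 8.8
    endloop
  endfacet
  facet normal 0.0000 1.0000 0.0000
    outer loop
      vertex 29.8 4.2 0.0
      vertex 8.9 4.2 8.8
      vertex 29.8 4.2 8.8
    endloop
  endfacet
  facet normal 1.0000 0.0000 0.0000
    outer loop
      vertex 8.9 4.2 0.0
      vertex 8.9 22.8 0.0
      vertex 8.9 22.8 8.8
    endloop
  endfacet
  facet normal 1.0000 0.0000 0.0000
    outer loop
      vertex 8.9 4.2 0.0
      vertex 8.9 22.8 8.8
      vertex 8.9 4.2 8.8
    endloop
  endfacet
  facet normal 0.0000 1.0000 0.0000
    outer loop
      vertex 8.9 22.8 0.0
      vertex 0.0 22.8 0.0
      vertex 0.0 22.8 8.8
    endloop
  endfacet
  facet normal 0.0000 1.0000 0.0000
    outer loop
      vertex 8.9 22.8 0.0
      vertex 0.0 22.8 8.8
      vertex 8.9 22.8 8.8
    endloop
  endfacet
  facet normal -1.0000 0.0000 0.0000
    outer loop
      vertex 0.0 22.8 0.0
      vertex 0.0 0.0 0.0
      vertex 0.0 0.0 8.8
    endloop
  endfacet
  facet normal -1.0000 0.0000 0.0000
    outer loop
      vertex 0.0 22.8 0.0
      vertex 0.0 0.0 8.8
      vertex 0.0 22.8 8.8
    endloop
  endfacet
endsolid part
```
; perimeter-only toolpath
G21 ; units = mm
G90 ; absolute positioning
G28 ; home
; layer 1
G0 Z1.1
G0 X0.0 Y0.0
G1 X29.8 Y0.0
G1 X29.8 Y4.2
G1 X8.9 Y4.2
G1 X8.9 Y22.8
G1 X0.0 Y22.8
G1 X0.0 Y0.0
; layer 2
G0 Z2.2
G0 X0.0 Y0.0
G1 X29.8 Y0.0
G1 X29.8 Y4.2
G1 X8.9 Y4.2
G1 X8.9 Y22.8
G1 X0.0 Y22.8
G1 X0.0 Y0.0
; layer 3
G0 Z3.3
G0 X0.0 Y0.0
G1 X29.8 Y0.0
G1 X29.8 Y4.2
G1 X8.9 Y4.2
G1 X8.9 Y22.8
G1 X0.0 Y22.8
G1 X0.0 Y0.0
; layer 4
G0 Z4.4
G0 X0.0 Y0.0
G1 X29.8 Y0.0
G1 X29.8 Y4.2
G1 X8.9 Y4.2
G1 X8.9 Y22.8
G1 X0.0 Y22.8
G1 X0.0 Y0.0
; layer 5
G0 Z5.5
G0 X0.0 Y0.0
G1 X29.8 Y0.0
G1 X29.8 Y4.2
G1 X8.9 Y4.2
G1 X8.9 Y22.8
G1 X0.0 Y22.8
G1 X0.0 Y0.0
; layer 6
G0 Z6.6
G0 X0.0 Y0.0
G1 X29.8 Y0.0
G1 X29.8 Y4.2
G1 X8.9 Y4.2
G1 X8.9 Y22.8
G1 X0.0 Y22.8
G1 X0.0 Y0.0
; layer 7
G0 Z7.7
G0 X0.0 Y0.0
G1 X29.8 Y0.0
G1 X29.8 Y4.2
G1 X8.9 Y4.2
G1 X8.9 Y22.8
G1 X0.0 Y22.8
G1 X0.0 Y0.0
; layer 8
G0 Z8.8
G0 X0.0 Y0.0
G1 X29.8 Y0.0
G1 X29.8 Y4.2
G1 X8.9 Y4.2
G1 X8.9 Y22.8
G1 X0.0 Y22.8
G1 X0.0 Y0.0
M2 ; end

The solid is an L-shaped prism: outer 29.8 × 22.8 mm, arm thicknesses ≈ 4.2 mm (horizontal) and 8.9 mm (vertical), extruded 8.8 mm in z. Slicing at Δz = 1.1 mm — 8 equal slices spanning the solid's height, so layer i sits at z = i·h/8 — gives 8 non-empty perimeters. Each is a 6-segment closed polygon; G0 lifts to the layer z and rapids to the start vertex, then G1 traces the edges.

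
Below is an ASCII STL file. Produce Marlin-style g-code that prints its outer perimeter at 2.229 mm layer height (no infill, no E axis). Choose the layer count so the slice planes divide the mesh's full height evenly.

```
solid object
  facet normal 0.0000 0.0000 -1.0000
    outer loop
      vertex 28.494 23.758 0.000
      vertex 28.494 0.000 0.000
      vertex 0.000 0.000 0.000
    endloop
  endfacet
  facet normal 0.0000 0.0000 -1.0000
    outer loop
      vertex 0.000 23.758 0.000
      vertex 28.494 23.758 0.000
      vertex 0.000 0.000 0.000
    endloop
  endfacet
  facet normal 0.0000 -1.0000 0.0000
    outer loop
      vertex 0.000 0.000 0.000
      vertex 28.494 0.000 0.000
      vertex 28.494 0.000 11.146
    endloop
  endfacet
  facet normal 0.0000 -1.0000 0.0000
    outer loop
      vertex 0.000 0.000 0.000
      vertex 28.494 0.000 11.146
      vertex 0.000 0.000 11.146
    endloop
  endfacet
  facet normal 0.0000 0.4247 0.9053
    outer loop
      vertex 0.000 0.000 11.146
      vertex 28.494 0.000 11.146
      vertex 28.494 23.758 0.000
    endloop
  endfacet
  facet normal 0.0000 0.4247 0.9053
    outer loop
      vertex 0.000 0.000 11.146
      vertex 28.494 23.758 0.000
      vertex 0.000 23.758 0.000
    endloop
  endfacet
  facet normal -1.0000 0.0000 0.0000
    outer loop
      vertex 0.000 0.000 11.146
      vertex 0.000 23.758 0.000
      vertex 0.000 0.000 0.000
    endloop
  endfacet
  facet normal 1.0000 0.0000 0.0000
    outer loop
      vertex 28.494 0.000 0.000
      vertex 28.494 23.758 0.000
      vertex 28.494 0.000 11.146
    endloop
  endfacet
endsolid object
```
; perimeter-only toolpath
G21 ; units = mm
G90 ; absolute positioning
G28 ; home
; layer 1
G0 Z2.229
G0 X0.000 Y0.000
G1 X28.494 Y0.000
G1 X28.494 Y19.006
G1 X0.000 Y19.006
G1 X0.000 Y0.000
; layer 2
G0 Z4.458
G0 X0.000 Y0.000
G1 X28.494 Y0.000
G1 X28.494 Y14.255
G1 X0.000 Y14.255
G1 X0.000 Y0.000
; layer 3
G0 Z6.688
G0 X0.000 Y0.000
G1 X28.494 Y0.000
G1 X28.494 Y9.503
G1 X0.000 Y9.503
G1 X0.000 Y0.000
; layer 4
G0 Z8.917
G0 X0.000 Y0.000
G1 X28.494 Y0.000
G1 X28.494 Y4.752
G1 X0.000 Y4.752
G1 X0.000 Y0.000
M2 ; end

The solid is a wedge (ramp): 28.5 × 23.8 mm base, rising to 11.1 mm along the y=0 edge and sloping linearly to z=0 at y=23.8. Slicing at Δz = 2.229 mm — 5 equal slices spanning the solid's height, so layer i sits at z = i·h/5 — gives 4 non-empty perimeters. Each is a 4-segment closed polygon; G0 lifts to the layer z and rapids to the start vertex, then G1 traces the edges. The cross-section shrinks linearly with z (the slice at the apex is degenerate and omitted).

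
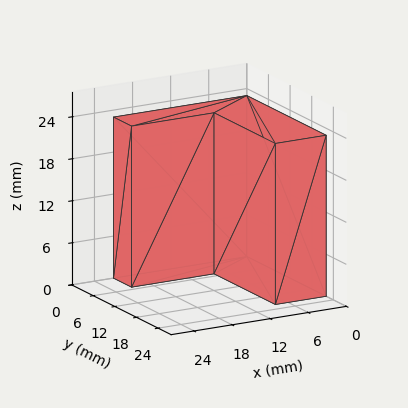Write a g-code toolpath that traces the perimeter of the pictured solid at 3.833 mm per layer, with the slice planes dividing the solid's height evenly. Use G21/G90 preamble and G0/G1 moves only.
Reading the render: the shape is an L-shaped prism: outer 21 × 22 mm, arm thicknesses ≈ 5 mm (horizontal) and 8 mm (vertical), extruded 23 mm in z (dimensions read to the nearest mm from the axis ticks). For the g-code, the solid's height is divided into equal slices at the stated Δz and each level perimeter traced with G1 moves after a G0 lift.

; perimeter-only toolpath
G21 ; units = mm
G90 ; absolute positioning
G28 ; home
; layer 1
G0 Z3.833
G0 X0.000 Y0.000
G1 X21.000 Y0.000
G1 X21.000 Y5.000
G1 X8.000 Y5.000
G1 X8.000 Y22.000
G1 X0.000 Y22.000
G1 X0.000 Y0.000
; layer 2
G0 Z7.667
G0 X0.000 Y0.000
G1 X21.000 Y0.000
G1 X21.000 Y5.000
G1 X8.000 Y5.000
G1 X8.000 Y22.000
G1 X0.000 Y22.000
G1 X0.000 Y0.000
; layer 3
G0 Z11.500
G0 X0.000 Y0.000
G1 X21.000 Y0.000
G1 X21.000 Y5.000
G1 X8.000 Y5.000
G1 X8.000 Y22.000
G1 X0.000 Y22.000
G1 X0.000 Y0.000
; layer 4
G0 Z15.333
G0 X0.000 Y0.000
G1 X21.000 Y0.000
G1 X21.000 Y5.000
G1 X8.000 Y5.000
G1 X8.000 Y22.000
G1 X0.000 Y22.000
G1 X0.000 Y0.000
; layer 5
G0 Z19.167
G0 X0.000 Y0.000
G1 X21.000 Y0.000
G1 X21.000 Y5.000
G1 X8.000 Y5.000
G1 X8.000 Y22.000
G1 X0.000 Y22.000
G1 X0.000 Y0.000
; layer 6
G0 Z23.000
G0 X0.000 Y0.000
G1 X21.000 Y0.000
G1 X21.000 Y5.000
G1 X8.000 Y5.000
G1 X8.000 Y22.000
G1 X0.000 Y22.000
G1 X0.000 Y0.000
M2 ; end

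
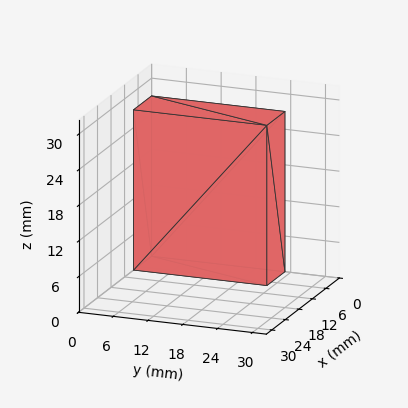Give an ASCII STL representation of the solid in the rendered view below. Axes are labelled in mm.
Reading the render: the shape is a rectangular box, roughly 8 × 23 mm footprint and 27 mm tall (dimensions read to the nearest mm from the axis ticks). For the STL, each face is triangulated and given an outward normal.

solid part
  facet normal 0.0000 0.0000 -1.0000
    outer loop
      vertex 8.00 23.00 0.00
      vertex 8.00 0.00 0.00
      vertex 0.00 0.00 0.00
    endloop
  endfacet
  facet normal 0.0000 0.0000 -1.0000
    outer loop
      vertex 0.00 23.00 0.00
      vertex 8.00 23.00 0.00
      vertex 0.00 0.00 0.00
    endloop
  endfacet
  facet normal 0.0000 0.0000 1.0000
    outer loop
      vertex 0.00 0.00 27.00
      vertex 8.00 0.00 27.00
      vertex 8.00 23.00 27.00
    endloop
  endfacet
  facet normal 0.0000 0.0000 1.0000
    outer loop
      vertex 0.00 0.00 27.00
      vertex 8.00 23.00 27.00
      vertex 0.00 23.00 27.00
    endloop
  endfacet
  facet normal 0.0000 -1.0000 0.0000
    outer loop
      vertex 0.00 0.00 0.00
      vertex 8.00 0.00 0.00
      vertex 8.00 0.00 27.00
    endloop
  endfacet
  facet normal 0.0000 -1.0000 0.0000
    outer loop
      vertex 0.00 0.00 0.00
      vertex 8.00 0.00 27.00
      vertex 0.00 0.00 27.00
    endloop
  endfacet
  facet normal 0.0000 1.0000 0.0000
    outer loop
      vertex 8.00 23.00 27.00
      vertex 8.00 23.00 0.00
      vertex 0.00 23.00 0.00
    endloop
  endfacet
  facet normal 0.0000 1.0000 0.0000
    outer loop
      vertex 0.00 23.00 27.00
      vertex 8.00 23.00 27.00
      vertex 0.00 23.00 0.00
    endloop
  endfacet
  facet normal -1.0000 0.0000 0.0000
    outer loop
      vertex 0.00 23.00 27.00
      vertex 0.00 23.00 0.00
      vertex 0.00 0.00 0.00
    endloop
  endfacet
  facet normal -1.0000 0.0000 0.0000
    outer loop
      vertex 0.00 0.00 27.00
      vertex 0.00 23.00 27.00
      vertex 0.00 0.00 0.00
    endloop
  endfacet
  facet normal 1.0000 0.0000 0.0000
    outer loop
      vertex 8.00 0.00 0.00
      vertex 8.00 23.00 0.00
      vertex 8.00 23.00 27.00
    endloop
  endfacet
  facet normal 1.0000 0.0000 0.0000
    outer loop
      vertex 8.00 0.00 0.00
      vertex 8.00 23.00 27.00
      vertex 8.00 0.00 27.00
    endloop
  endfacet
endsolid part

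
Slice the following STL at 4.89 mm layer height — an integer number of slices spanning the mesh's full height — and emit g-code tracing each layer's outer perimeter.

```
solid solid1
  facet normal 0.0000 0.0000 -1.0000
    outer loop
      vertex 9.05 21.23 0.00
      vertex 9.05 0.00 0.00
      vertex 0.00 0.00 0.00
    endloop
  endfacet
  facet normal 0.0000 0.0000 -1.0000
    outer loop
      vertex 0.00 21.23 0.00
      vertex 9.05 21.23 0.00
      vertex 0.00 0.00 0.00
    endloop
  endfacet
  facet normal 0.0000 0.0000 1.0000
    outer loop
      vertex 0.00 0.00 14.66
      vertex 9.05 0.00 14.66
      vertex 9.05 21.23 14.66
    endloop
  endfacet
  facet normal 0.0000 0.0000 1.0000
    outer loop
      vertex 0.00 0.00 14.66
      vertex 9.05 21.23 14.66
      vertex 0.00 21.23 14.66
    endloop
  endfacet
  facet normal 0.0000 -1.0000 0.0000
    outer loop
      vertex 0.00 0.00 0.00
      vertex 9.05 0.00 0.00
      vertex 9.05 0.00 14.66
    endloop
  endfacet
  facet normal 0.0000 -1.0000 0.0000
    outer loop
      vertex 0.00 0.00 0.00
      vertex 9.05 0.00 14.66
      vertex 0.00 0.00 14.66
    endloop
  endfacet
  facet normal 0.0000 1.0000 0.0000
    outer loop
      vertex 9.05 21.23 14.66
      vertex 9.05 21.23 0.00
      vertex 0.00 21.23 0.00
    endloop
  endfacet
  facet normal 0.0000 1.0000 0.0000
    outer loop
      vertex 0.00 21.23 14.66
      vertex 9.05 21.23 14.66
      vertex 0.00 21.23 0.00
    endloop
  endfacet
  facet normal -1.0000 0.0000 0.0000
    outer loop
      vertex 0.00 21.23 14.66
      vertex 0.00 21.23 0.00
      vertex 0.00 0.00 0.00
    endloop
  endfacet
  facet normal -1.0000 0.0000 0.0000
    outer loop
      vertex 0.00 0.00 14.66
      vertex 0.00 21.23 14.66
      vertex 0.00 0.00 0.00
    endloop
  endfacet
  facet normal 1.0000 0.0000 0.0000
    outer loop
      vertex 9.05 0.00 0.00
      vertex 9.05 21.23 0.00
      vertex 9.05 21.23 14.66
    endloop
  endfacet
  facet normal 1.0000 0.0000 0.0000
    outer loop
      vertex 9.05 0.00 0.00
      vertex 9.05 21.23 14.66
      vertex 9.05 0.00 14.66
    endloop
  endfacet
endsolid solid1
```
; perimeter-only toolpath
G21 ; units = mm
G90 ; absolute positioning
G28 ; home
; layer 1
G0 Z4.89
G0 X0.00 Y0.00
G1 X9.05 Y0.00
G1 X9.05 Y21.23
G1 X0.00 Y21.23
G1 X0.00 Y0.00
; layer 2
G0 Z9.77
G0 X0.00 Y0.00
G1 X9.05 Y0.00
G1 X9.05 Y21.23
G1 X0.00 Y21.23
G1 X0.00 Y0.00
; layer 3
G0 Z14.66
G0 X0.00 Y0.00
G1 X9.05 Y0.00
G1 X9.05 Y21.23
G1 X0.00 Y21.23
G1 X0.00 Y0.00
M2 ; end

The solid is a rectangular box, roughly 9.05 × 21.2 mm footprint and 14.7 mm tall. Slicing at Δz = 4.89 mm — 3 equal slices spanning the solid's height, so layer i sits at z = i·h/3 — gives 3 non-empty perimeters. Each is a 4-segment closed polygon; G0 lifts to the layer z and rapids to the start vertex, then G1 traces the edges.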